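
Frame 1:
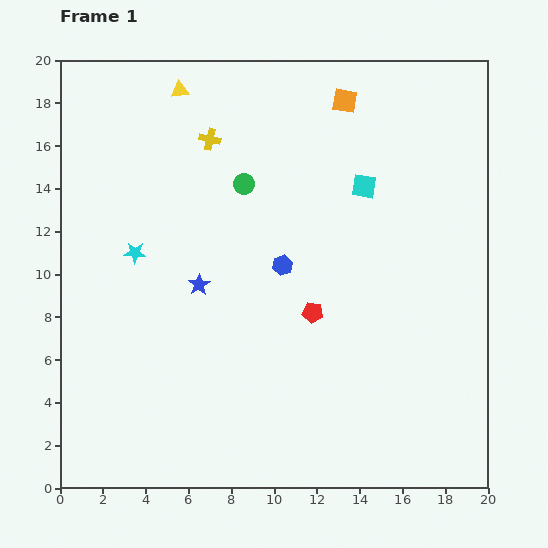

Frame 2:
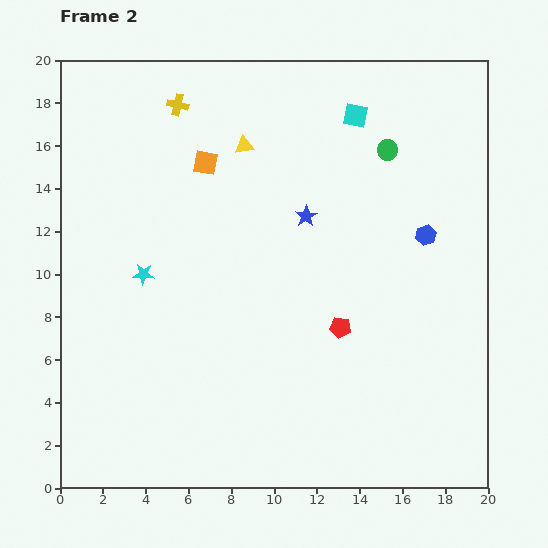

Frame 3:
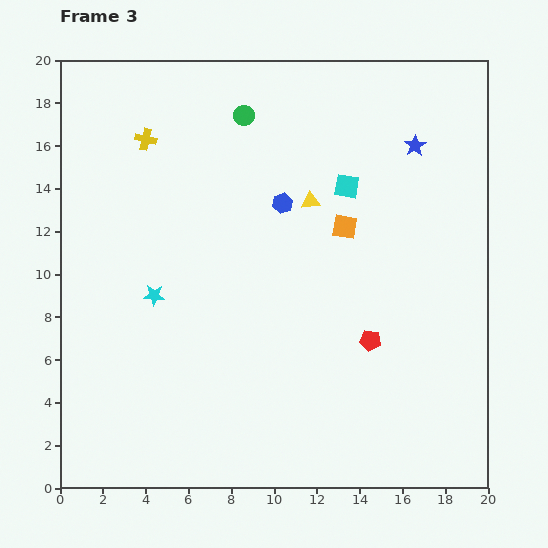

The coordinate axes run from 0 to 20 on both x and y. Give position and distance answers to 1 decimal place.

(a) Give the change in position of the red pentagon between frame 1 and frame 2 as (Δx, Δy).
(1.3, -0.7)

The red pentagon was at (11.8, 8.2) in frame 1 and (13.1, 7.5) in frame 2.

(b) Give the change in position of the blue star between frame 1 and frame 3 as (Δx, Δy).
(10.1, 6.5)

The blue star was at (6.5, 9.5) in frame 1 and (16.6, 16.0) in frame 3.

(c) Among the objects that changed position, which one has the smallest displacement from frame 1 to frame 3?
the cyan square

(moved 0.8)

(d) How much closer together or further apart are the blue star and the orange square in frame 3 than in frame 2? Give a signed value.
-0.3

Distance in frame 2: 5.3. Distance in frame 3: 5.0.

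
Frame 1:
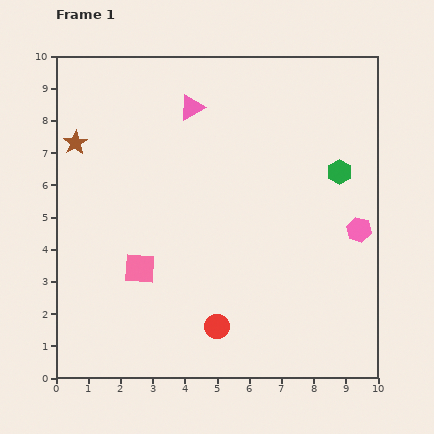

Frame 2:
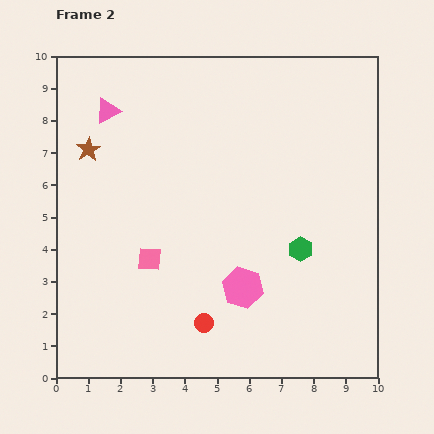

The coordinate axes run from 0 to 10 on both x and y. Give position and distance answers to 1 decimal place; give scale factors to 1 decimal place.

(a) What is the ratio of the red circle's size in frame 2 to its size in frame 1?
0.8×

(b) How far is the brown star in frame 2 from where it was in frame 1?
0.4

The brown star moved from (0.6, 7.3) to (1.0, 7.1), a distance of √(0.4² + 0.2²) ≈ 0.4.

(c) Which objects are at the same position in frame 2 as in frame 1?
none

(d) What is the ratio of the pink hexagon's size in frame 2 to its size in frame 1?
1.6×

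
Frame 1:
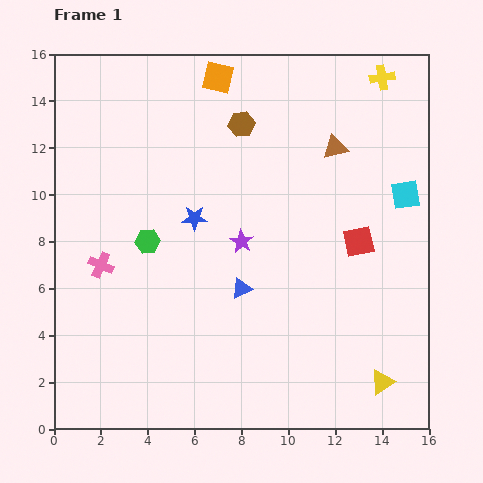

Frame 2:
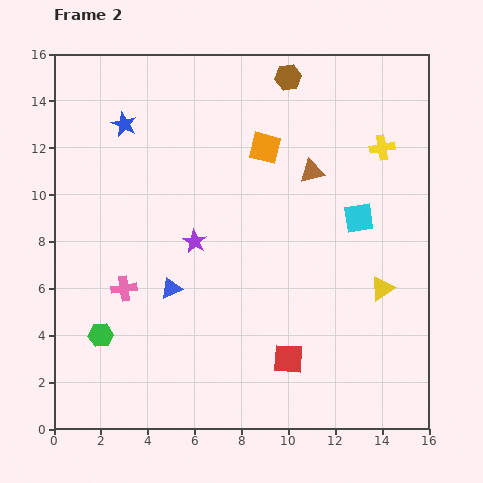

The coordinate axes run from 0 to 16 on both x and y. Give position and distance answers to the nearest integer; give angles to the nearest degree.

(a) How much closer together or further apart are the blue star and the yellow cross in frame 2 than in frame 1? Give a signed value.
+1

Distance in frame 1: 10. Distance in frame 2: 11.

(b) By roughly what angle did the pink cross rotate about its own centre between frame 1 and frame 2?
32° counter-clockwise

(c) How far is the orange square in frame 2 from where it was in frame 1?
4

The orange square moved from (7, 15) to (9, 12), a distance of √(2² + 3²) ≈ 4.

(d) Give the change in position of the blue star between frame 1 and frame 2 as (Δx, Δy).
(-3, 4)

The blue star was at (6, 9) in frame 1 and (3, 13) in frame 2.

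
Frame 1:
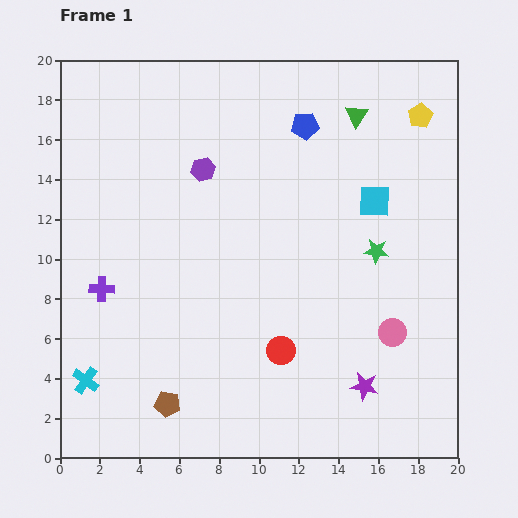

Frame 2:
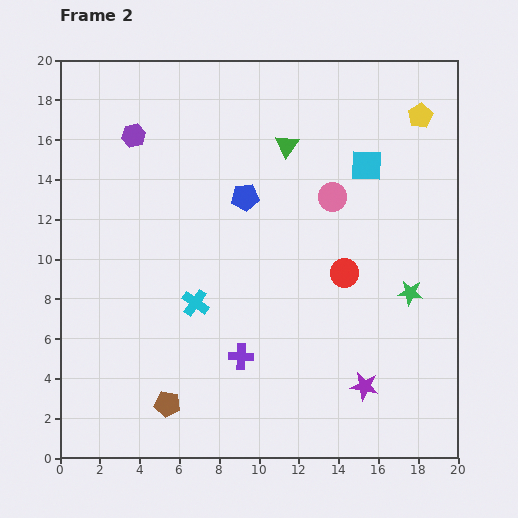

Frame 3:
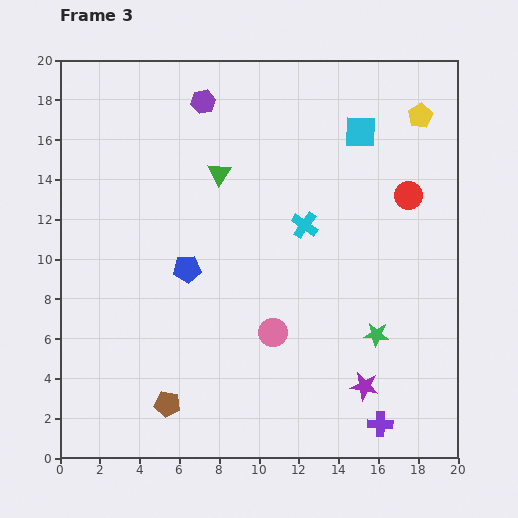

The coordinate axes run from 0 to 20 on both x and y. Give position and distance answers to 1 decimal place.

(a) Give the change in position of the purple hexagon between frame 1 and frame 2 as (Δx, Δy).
(-3.5, 1.7)

The purple hexagon was at (7.2, 14.5) in frame 1 and (3.7, 16.2) in frame 2.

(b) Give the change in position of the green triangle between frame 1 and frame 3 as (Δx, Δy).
(-6.9, -2.9)

The green triangle was at (14.9, 17.2) in frame 1 and (8.0, 14.3) in frame 3.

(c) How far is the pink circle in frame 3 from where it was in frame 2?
7.4

The pink circle moved from (13.7, 13.1) to (10.7, 6.3), a distance of √(3.0² + 6.8²) ≈ 7.4.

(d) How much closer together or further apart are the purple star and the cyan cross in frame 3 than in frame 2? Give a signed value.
-0.9

Distance in frame 2: 9.5. Distance in frame 3: 8.6.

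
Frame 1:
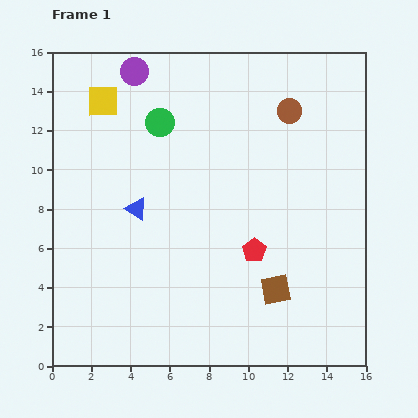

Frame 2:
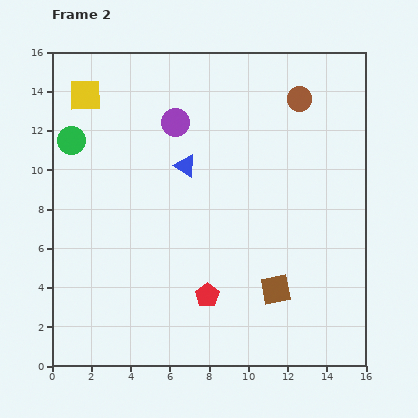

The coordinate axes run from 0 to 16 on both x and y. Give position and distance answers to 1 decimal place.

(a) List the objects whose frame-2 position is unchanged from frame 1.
the brown square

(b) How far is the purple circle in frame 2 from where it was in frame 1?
3.3

The purple circle moved from (4.2, 15.0) to (6.3, 12.4), a distance of √(2.1² + 2.6²) ≈ 3.3.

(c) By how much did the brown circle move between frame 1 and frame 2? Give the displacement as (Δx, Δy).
(0.5, 0.6)

The brown circle was at (12.1, 13.0) in frame 1 and (12.6, 13.6) in frame 2.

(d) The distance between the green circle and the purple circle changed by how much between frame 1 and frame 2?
+2.5

Distance in frame 1: 2.9. Distance in frame 2: 5.4.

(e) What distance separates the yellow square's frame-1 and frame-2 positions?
0.9

The yellow square moved from (2.6, 13.5) to (1.7, 13.8), a distance of √(0.9² + 0.3²) ≈ 0.9.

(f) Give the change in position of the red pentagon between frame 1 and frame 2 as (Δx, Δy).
(-2.4, -2.3)

The red pentagon was at (10.3, 5.9) in frame 1 and (7.9, 3.6) in frame 2.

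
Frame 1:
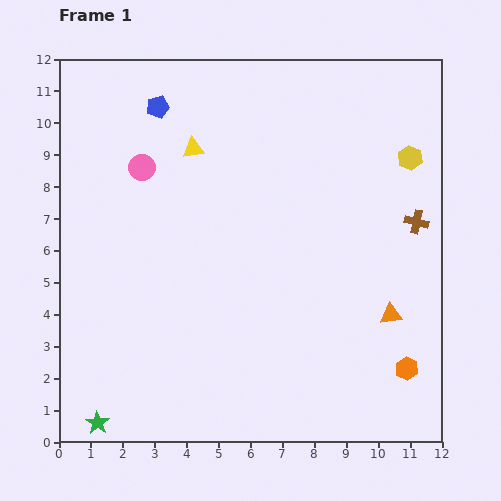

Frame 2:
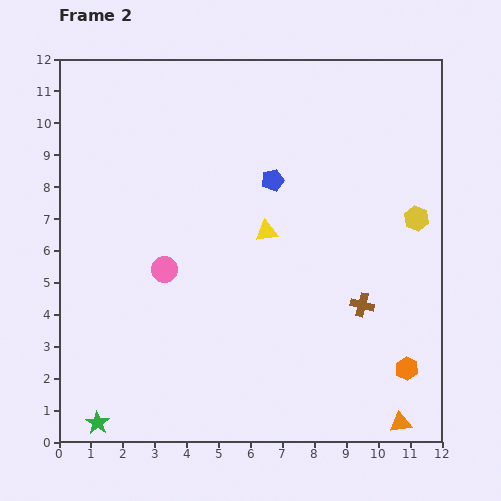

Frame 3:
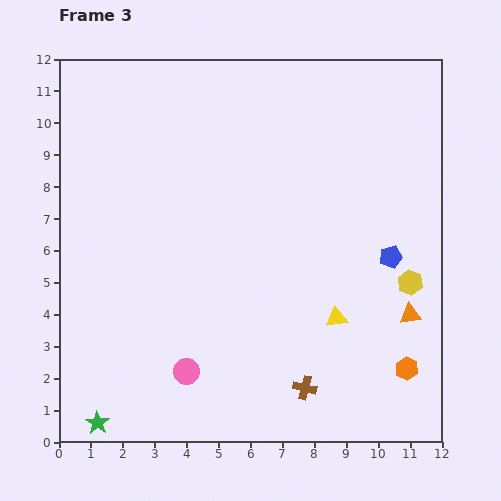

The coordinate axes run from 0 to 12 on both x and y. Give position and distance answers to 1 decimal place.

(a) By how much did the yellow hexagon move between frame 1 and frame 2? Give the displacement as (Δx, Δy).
(0.2, -1.9)

The yellow hexagon was at (11.0, 8.9) in frame 1 and (11.2, 7.0) in frame 2.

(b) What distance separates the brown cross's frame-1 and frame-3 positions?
6.3

The brown cross moved from (11.2, 6.9) to (7.7, 1.7), a distance of √(3.5² + 5.2²) ≈ 6.3.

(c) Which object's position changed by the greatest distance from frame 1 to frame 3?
the blue pentagon

(moved 8.7; next 7.0)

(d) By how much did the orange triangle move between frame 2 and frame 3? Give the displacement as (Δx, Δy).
(0.3, 3.4)

The orange triangle was at (10.7, 0.6) in frame 2 and (11.0, 4.0) in frame 3.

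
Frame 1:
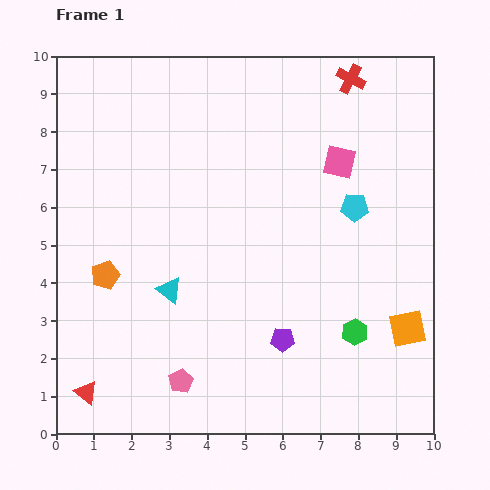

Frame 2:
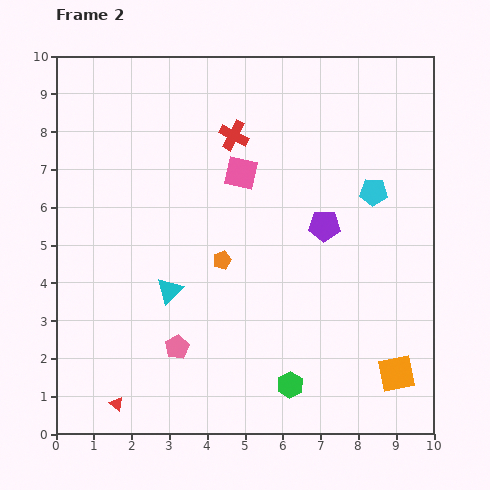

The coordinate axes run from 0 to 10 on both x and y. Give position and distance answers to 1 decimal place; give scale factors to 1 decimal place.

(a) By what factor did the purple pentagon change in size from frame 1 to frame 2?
1.3×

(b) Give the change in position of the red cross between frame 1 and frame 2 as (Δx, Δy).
(-3.1, -1.5)

The red cross was at (7.8, 9.4) in frame 1 and (4.7, 7.9) in frame 2.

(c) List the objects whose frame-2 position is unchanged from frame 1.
the cyan triangle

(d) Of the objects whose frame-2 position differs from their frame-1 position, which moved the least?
the cyan pentagon

(moved 0.6)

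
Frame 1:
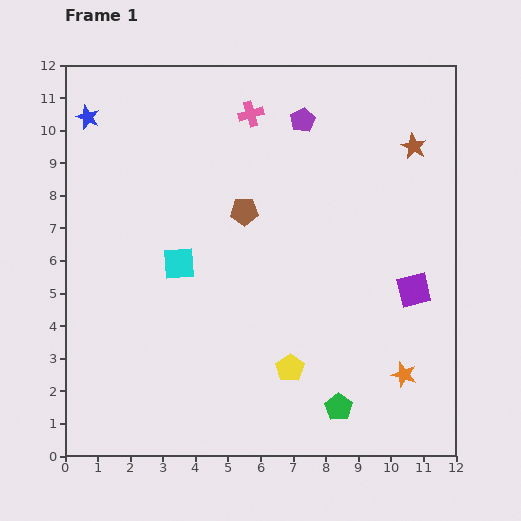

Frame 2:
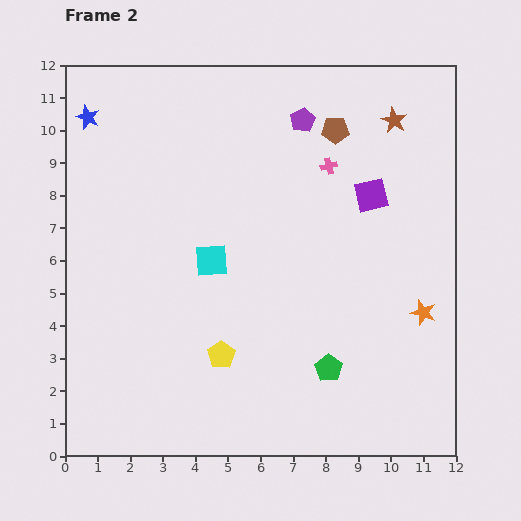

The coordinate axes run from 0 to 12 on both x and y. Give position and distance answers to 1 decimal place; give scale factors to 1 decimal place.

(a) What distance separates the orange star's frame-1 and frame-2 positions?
2.0

The orange star moved from (10.4, 2.5) to (11.0, 4.4), a distance of √(0.6² + 1.9²) ≈ 2.0.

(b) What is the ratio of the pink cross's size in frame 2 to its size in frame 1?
0.7×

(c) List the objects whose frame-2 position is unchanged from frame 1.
the purple pentagon, the blue star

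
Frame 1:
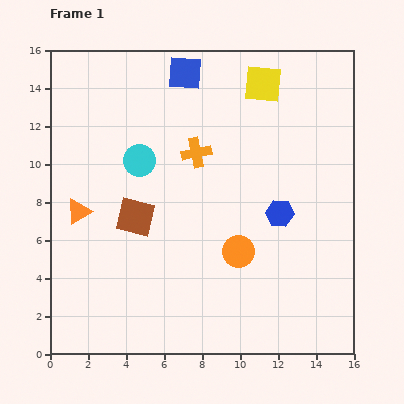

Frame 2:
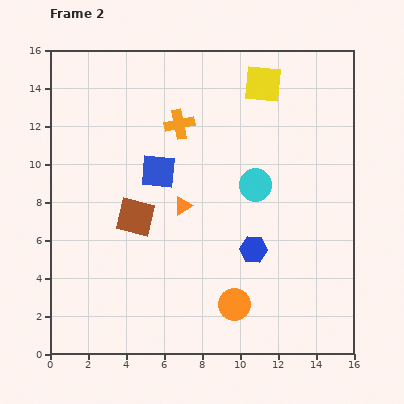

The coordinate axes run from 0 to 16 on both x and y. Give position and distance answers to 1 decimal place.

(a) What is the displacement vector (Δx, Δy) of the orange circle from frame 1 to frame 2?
(-0.2, -2.8)

The orange circle was at (9.9, 5.4) in frame 1 and (9.7, 2.6) in frame 2.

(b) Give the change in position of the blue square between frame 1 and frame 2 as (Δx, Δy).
(-1.4, -5.2)

The blue square was at (7.1, 14.8) in frame 1 and (5.7, 9.6) in frame 2.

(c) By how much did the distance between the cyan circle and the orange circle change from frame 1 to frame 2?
-0.7

Distance in frame 1: 7.1. Distance in frame 2: 6.4.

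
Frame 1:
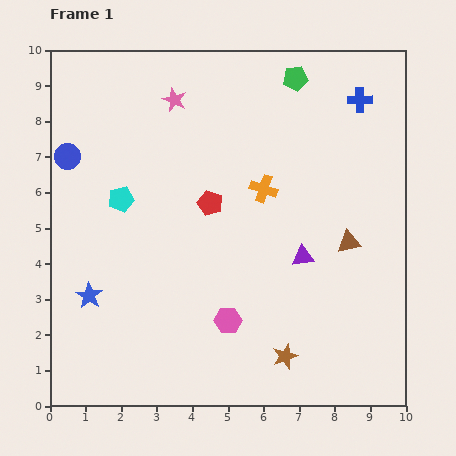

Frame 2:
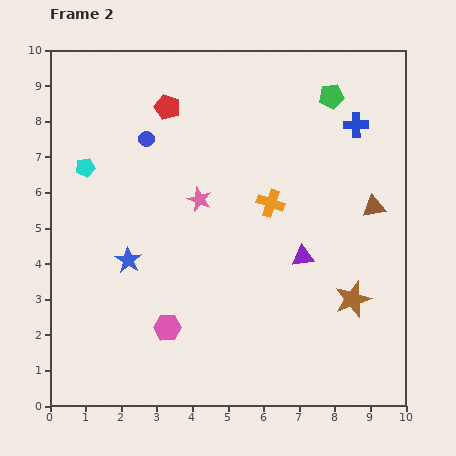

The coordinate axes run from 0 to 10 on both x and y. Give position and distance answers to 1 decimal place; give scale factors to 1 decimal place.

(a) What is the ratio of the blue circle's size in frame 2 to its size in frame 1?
0.6×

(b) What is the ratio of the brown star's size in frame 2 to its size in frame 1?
1.4×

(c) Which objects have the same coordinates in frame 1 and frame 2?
the purple triangle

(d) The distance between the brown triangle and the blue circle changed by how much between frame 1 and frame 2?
-1.6

Distance in frame 1: 8.3. Distance in frame 2: 6.7.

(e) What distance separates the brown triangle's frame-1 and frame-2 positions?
1.2

The brown triangle moved from (8.4, 4.6) to (9.1, 5.6), a distance of √(0.7² + 1.0²) ≈ 1.2.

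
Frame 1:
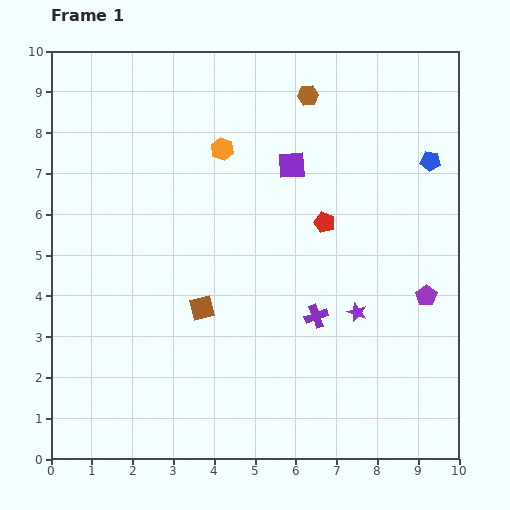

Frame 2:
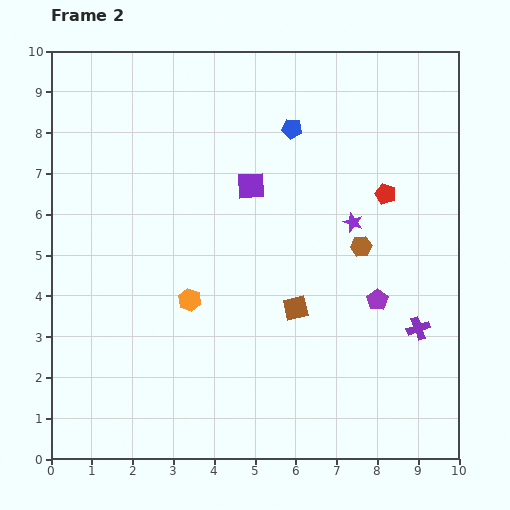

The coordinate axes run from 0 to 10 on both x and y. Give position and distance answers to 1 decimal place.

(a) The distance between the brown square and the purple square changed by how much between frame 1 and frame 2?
-0.9

Distance in frame 1: 4.1. Distance in frame 2: 3.2.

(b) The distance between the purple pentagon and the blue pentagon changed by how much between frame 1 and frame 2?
+1.4

Distance in frame 1: 3.3. Distance in frame 2: 4.7.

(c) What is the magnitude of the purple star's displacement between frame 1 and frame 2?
2.2

The purple star moved from (7.5, 3.6) to (7.4, 5.8), a distance of √(0.1² + 2.2²) ≈ 2.2.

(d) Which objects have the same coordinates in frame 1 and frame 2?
none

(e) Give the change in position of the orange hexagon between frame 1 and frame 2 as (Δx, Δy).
(-0.8, -3.7)

The orange hexagon was at (4.2, 7.6) in frame 1 and (3.4, 3.9) in frame 2.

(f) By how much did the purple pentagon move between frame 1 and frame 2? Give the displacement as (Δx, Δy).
(-1.2, -0.1)

The purple pentagon was at (9.2, 4.0) in frame 1 and (8.0, 3.9) in frame 2.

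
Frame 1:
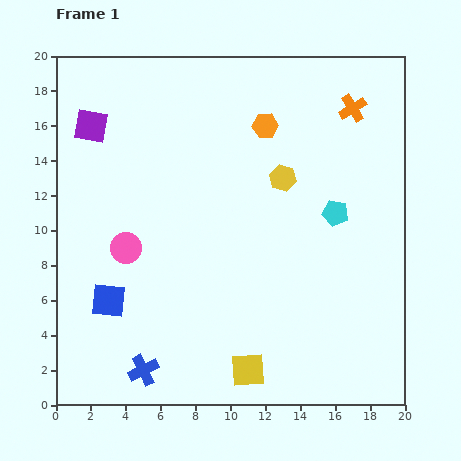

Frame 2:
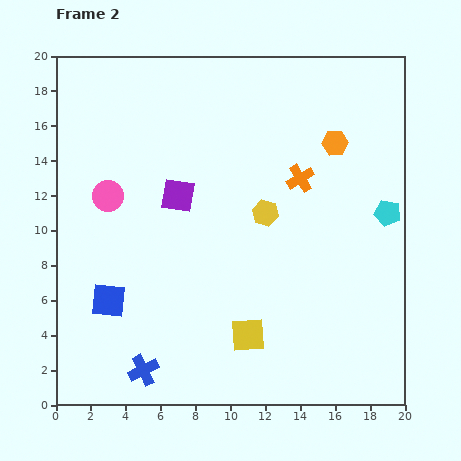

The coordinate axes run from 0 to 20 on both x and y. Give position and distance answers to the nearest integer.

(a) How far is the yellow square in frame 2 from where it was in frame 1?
2

The yellow square moved from (11, 2) to (11, 4), a distance of √(0² + 2²) ≈ 2.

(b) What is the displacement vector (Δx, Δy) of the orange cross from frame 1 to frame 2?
(-3, -4)

The orange cross was at (17, 17) in frame 1 and (14, 13) in frame 2.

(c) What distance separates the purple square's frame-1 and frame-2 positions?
6

The purple square moved from (2, 16) to (7, 12), a distance of √(5² + 4²) ≈ 6.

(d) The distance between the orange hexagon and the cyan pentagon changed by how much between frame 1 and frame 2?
-1

Distance in frame 1: 6. Distance in frame 2: 5.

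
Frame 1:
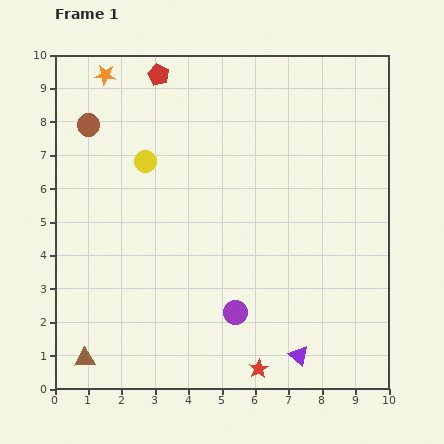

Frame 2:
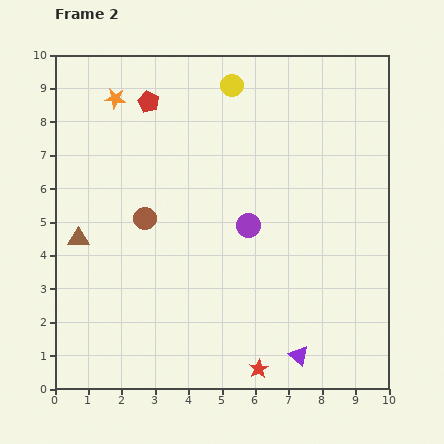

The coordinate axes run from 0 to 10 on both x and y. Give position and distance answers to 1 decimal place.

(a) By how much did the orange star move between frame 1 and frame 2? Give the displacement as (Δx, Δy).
(0.3, -0.7)

The orange star was at (1.5, 9.4) in frame 1 and (1.8, 8.7) in frame 2.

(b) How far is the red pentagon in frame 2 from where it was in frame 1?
0.9

The red pentagon moved from (3.1, 9.4) to (2.8, 8.6), a distance of √(0.3² + 0.8²) ≈ 0.9.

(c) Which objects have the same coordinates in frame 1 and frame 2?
the purple triangle, the red star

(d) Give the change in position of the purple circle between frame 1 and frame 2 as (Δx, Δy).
(0.4, 2.6)

The purple circle was at (5.4, 2.3) in frame 1 and (5.8, 4.9) in frame 2.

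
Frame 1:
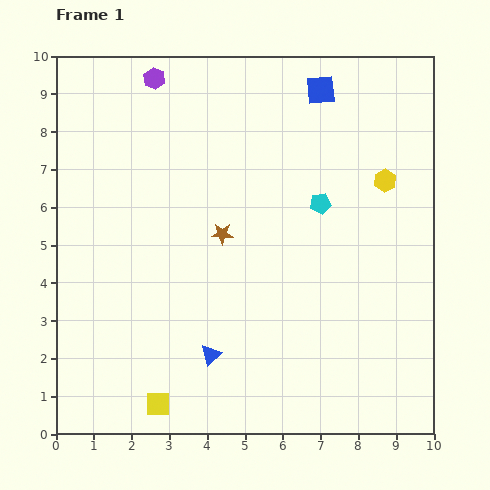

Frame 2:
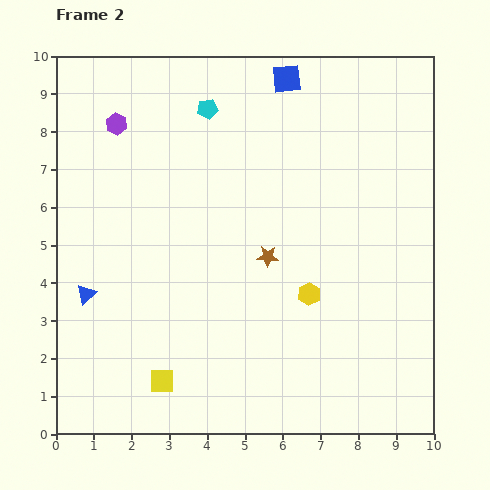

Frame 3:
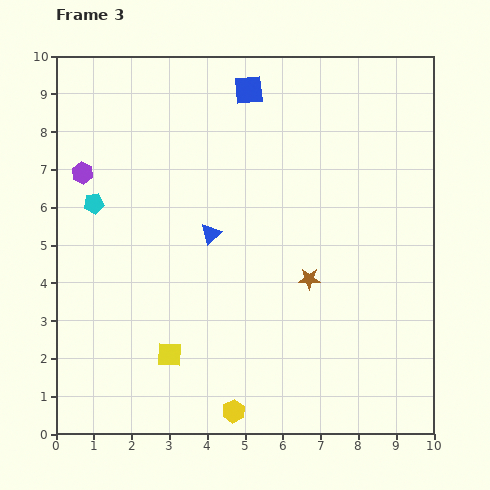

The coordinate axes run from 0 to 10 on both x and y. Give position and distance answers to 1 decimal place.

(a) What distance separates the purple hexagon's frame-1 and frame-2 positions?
1.6

The purple hexagon moved from (2.6, 9.4) to (1.6, 8.2), a distance of √(1.0² + 1.2²) ≈ 1.6.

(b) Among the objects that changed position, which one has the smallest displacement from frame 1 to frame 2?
the yellow square

(moved 0.6)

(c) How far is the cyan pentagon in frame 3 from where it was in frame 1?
6.0

The cyan pentagon moved from (7.0, 6.1) to (1.0, 6.1), a distance of √(6.0² + 0.0²) ≈ 6.0.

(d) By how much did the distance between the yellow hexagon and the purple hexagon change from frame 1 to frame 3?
+0.8

Distance in frame 1: 6.7. Distance in frame 3: 7.5.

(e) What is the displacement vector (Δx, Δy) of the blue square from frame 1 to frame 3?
(-1.9, 0.0)

The blue square was at (7.0, 9.1) in frame 1 and (5.1, 9.1) in frame 3.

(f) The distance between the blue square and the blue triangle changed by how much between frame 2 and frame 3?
-3.9

Distance in frame 2: 7.8. Distance in frame 3: 3.9.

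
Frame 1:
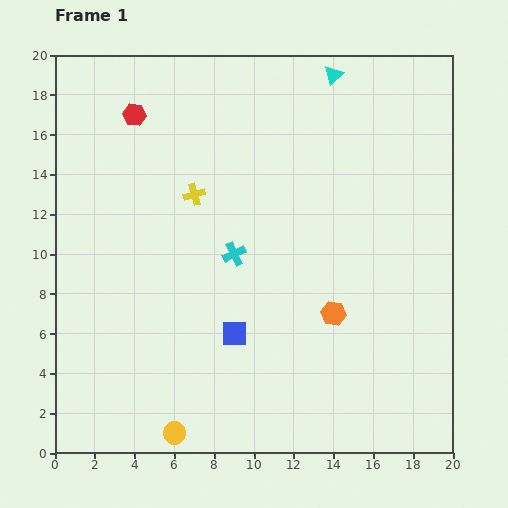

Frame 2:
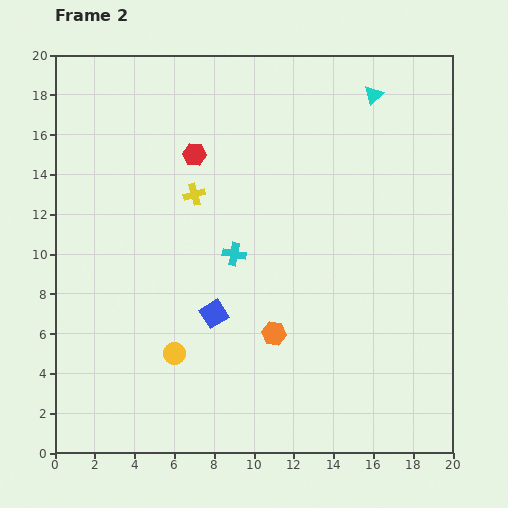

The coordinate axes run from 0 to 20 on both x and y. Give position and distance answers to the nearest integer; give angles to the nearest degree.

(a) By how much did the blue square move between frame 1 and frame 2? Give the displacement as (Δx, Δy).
(-1, 1)

The blue square was at (9, 6) in frame 1 and (8, 7) in frame 2.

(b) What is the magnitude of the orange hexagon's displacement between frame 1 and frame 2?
3

The orange hexagon moved from (14, 7) to (11, 6), a distance of √(3² + 1²) ≈ 3.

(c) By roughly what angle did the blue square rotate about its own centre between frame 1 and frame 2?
32° counter-clockwise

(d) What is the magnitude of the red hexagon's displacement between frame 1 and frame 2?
4

The red hexagon moved from (4, 17) to (7, 15), a distance of √(3² + 2²) ≈ 4.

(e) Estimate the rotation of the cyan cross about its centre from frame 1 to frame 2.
36° clockwise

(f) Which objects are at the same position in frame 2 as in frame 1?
the yellow cross, the cyan cross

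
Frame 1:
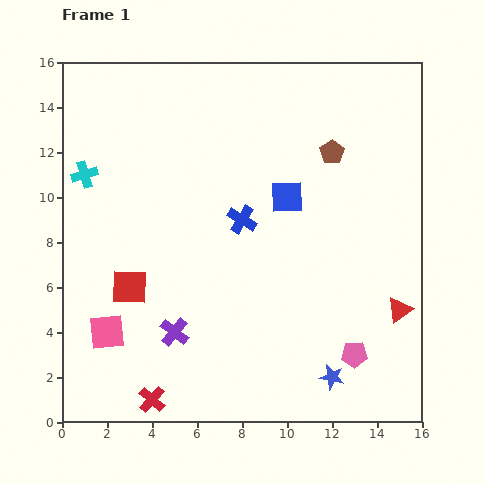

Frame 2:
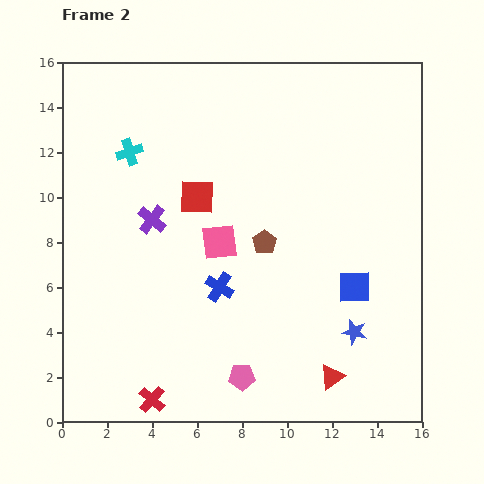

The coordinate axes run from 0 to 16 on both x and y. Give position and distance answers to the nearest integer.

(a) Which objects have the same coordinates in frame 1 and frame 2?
the red cross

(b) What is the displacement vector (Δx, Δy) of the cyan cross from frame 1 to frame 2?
(2, 1)

The cyan cross was at (1, 11) in frame 1 and (3, 12) in frame 2.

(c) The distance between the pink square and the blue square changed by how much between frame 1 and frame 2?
-4

Distance in frame 1: 10. Distance in frame 2: 6.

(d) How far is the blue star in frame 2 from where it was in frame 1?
2

The blue star moved from (12, 2) to (13, 4), a distance of √(1² + 2²) ≈ 2.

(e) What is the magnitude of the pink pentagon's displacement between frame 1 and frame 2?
5

The pink pentagon moved from (13, 3) to (8, 2), a distance of √(5² + 1²) ≈ 5.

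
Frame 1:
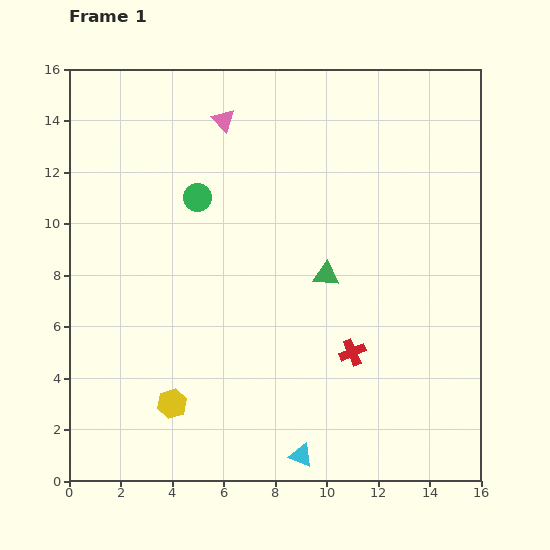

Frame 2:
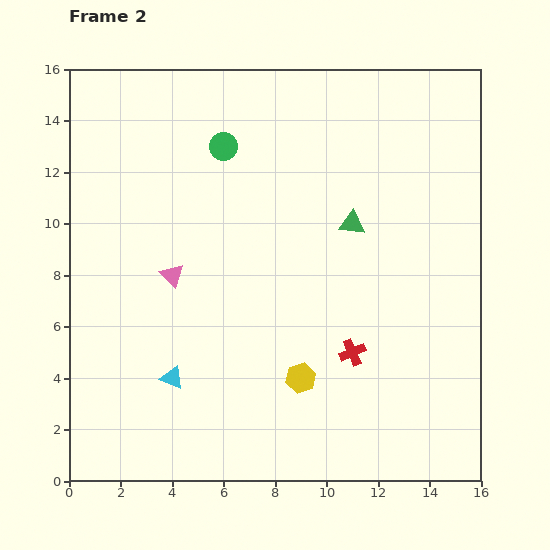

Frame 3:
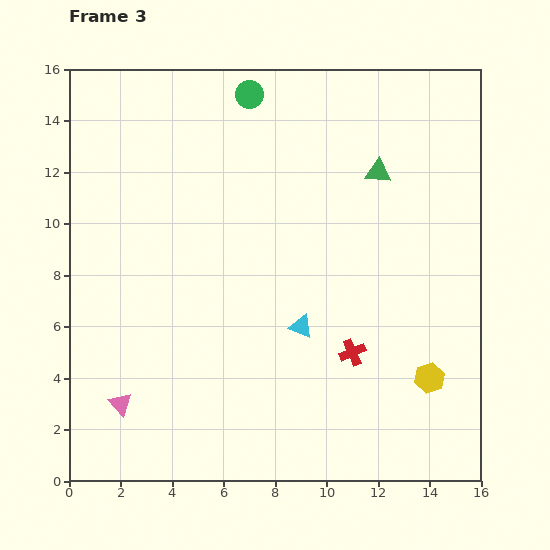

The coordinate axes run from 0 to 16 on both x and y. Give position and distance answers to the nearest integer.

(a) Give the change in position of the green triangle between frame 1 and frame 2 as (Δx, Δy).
(1, 2)

The green triangle was at (10, 8) in frame 1 and (11, 10) in frame 2.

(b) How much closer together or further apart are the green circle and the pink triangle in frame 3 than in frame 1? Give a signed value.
+10

Distance in frame 1: 3. Distance in frame 3: 13.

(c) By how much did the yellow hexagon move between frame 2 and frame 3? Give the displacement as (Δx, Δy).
(5, 0)

The yellow hexagon was at (9, 4) in frame 2 and (14, 4) in frame 3.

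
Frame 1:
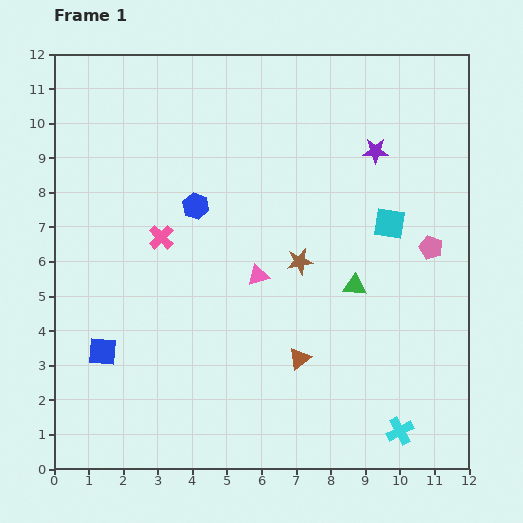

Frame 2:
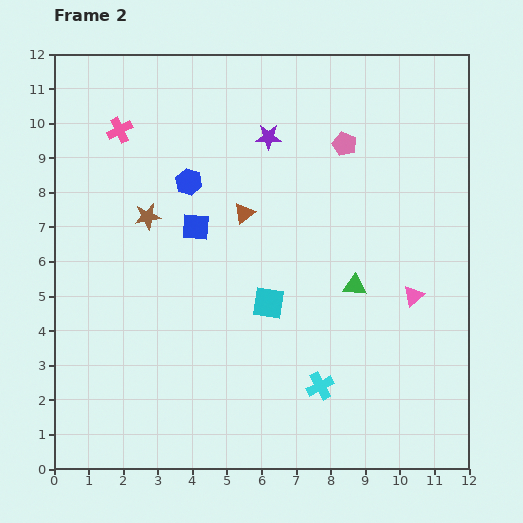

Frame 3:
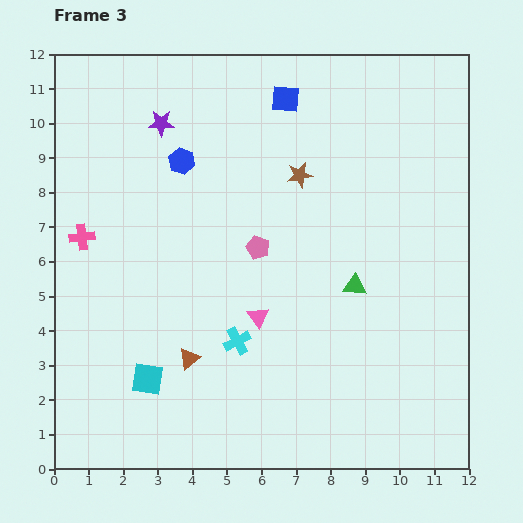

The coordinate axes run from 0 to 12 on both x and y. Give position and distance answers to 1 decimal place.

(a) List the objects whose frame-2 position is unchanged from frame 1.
the green triangle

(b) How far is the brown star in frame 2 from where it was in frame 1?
4.6

The brown star moved from (7.1, 6.0) to (2.7, 7.3), a distance of √(4.4² + 1.3²) ≈ 4.6.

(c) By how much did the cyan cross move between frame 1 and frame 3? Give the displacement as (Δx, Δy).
(-4.7, 2.6)

The cyan cross was at (10.0, 1.1) in frame 1 and (5.3, 3.7) in frame 3.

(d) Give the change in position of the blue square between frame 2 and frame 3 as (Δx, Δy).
(2.6, 3.7)

The blue square was at (4.1, 7.0) in frame 2 and (6.7, 10.7) in frame 3.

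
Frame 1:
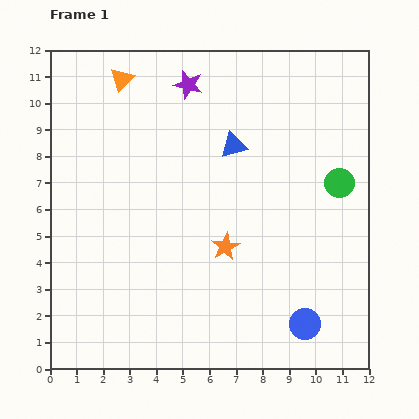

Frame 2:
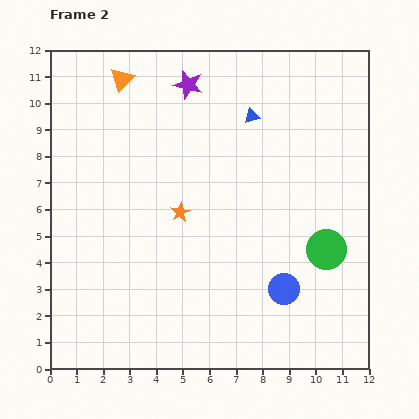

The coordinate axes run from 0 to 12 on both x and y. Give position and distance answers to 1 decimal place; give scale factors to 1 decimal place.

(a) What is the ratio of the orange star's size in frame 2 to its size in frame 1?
0.7×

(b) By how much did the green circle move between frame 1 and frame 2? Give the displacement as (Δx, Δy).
(-0.5, -2.5)

The green circle was at (10.9, 7.0) in frame 1 and (10.4, 4.5) in frame 2.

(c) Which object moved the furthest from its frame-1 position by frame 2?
the green circle

(moved 2.5; next 2.1)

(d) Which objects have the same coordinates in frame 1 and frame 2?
the orange triangle, the purple star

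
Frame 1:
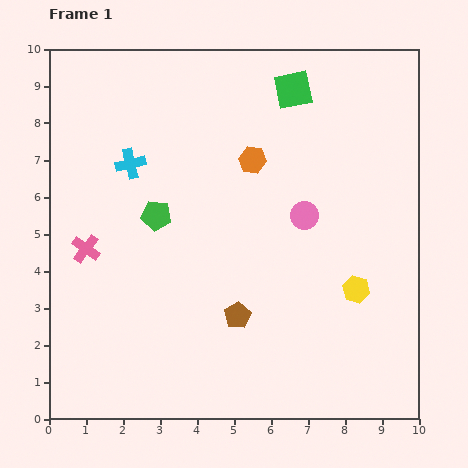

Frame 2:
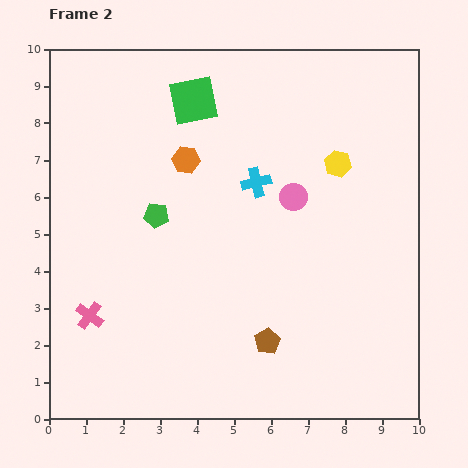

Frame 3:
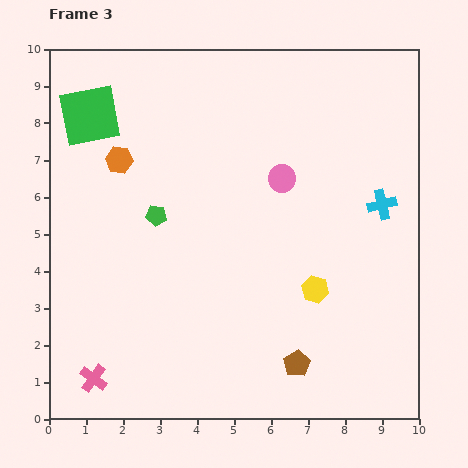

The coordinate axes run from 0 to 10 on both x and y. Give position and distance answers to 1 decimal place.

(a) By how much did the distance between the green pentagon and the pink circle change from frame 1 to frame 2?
-0.3

Distance in frame 1: 4.0. Distance in frame 2: 3.7.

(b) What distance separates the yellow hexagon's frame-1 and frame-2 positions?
3.4

The yellow hexagon moved from (8.3, 3.5) to (7.8, 6.9), a distance of √(0.5² + 3.4²) ≈ 3.4.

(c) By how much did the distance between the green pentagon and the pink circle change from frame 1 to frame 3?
-0.5

Distance in frame 1: 4.0. Distance in frame 3: 3.5.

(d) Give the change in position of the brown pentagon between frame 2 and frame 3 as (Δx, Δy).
(0.8, -0.6)

The brown pentagon was at (5.9, 2.1) in frame 2 and (6.7, 1.5) in frame 3.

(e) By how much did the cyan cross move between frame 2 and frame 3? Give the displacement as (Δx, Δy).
(3.4, -0.6)

The cyan cross was at (5.6, 6.4) in frame 2 and (9.0, 5.8) in frame 3.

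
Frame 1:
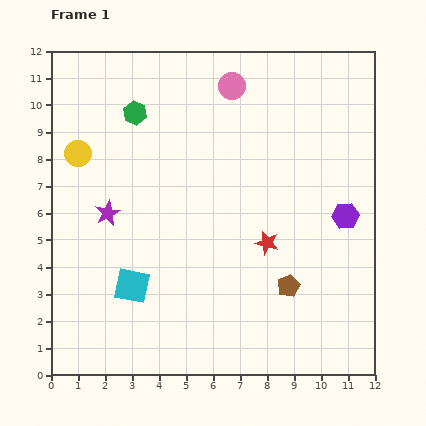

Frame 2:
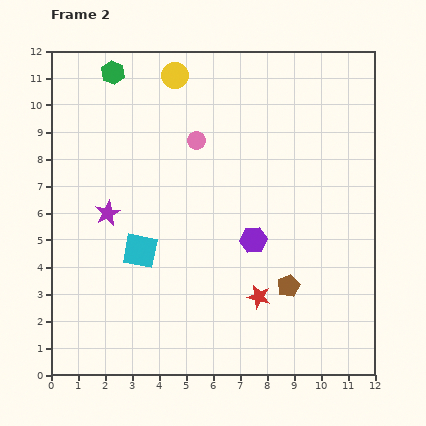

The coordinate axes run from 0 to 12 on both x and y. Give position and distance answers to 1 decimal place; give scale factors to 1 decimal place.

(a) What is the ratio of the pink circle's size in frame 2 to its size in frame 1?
0.7×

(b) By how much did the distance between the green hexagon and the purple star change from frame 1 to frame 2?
+1.4

Distance in frame 1: 3.8. Distance in frame 2: 5.2.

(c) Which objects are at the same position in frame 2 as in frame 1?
the purple star, the brown pentagon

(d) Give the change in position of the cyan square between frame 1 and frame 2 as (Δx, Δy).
(0.3, 1.3)

The cyan square was at (3.0, 3.3) in frame 1 and (3.3, 4.6) in frame 2.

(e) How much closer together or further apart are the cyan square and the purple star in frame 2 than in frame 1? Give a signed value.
-1.0

Distance in frame 1: 2.8. Distance in frame 2: 1.8.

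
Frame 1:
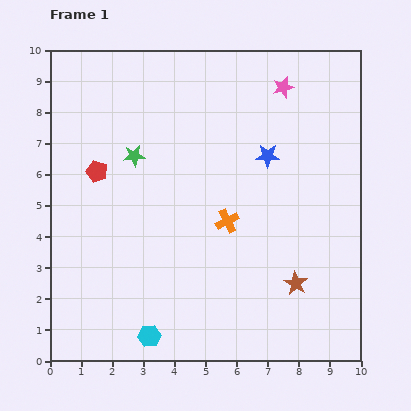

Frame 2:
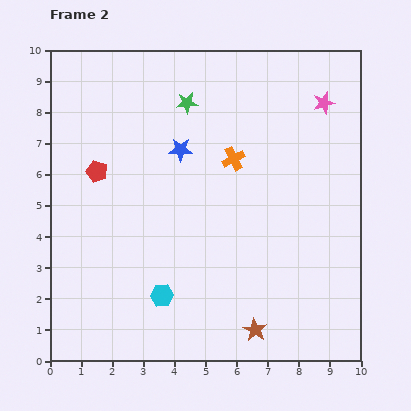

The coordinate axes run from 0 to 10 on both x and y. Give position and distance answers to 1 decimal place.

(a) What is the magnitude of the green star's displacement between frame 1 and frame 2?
2.4

The green star moved from (2.7, 6.6) to (4.4, 8.3), a distance of √(1.7² + 1.7²) ≈ 2.4.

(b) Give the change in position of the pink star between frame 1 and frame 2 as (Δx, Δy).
(1.3, -0.5)

The pink star was at (7.5, 8.8) in frame 1 and (8.8, 8.3) in frame 2.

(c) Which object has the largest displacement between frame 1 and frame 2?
the blue star

(moved 2.8; next 2.4)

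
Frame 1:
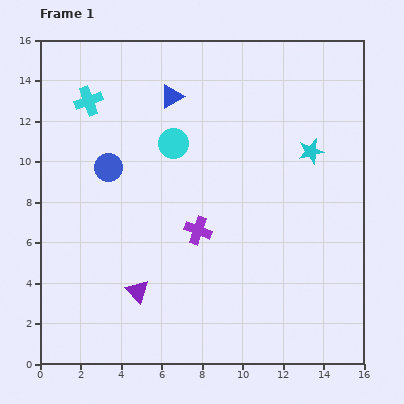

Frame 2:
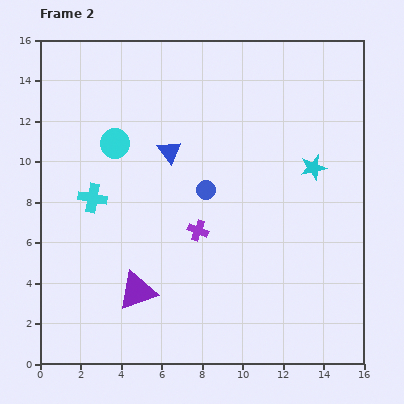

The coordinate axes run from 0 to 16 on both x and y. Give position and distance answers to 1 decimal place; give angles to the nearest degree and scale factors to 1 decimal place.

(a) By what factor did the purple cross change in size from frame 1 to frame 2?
0.8×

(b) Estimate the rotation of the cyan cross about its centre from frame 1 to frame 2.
29° clockwise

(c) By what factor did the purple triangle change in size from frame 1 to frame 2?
1.7×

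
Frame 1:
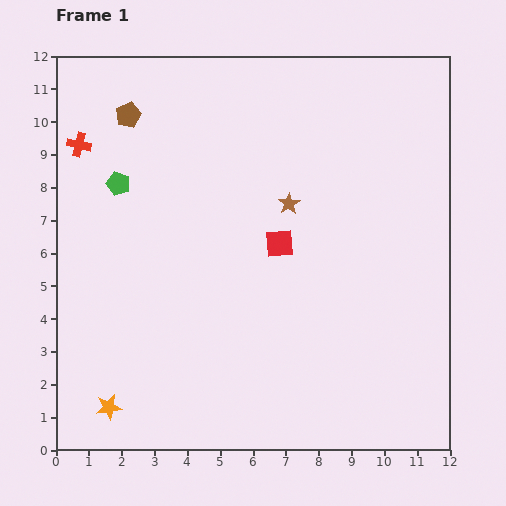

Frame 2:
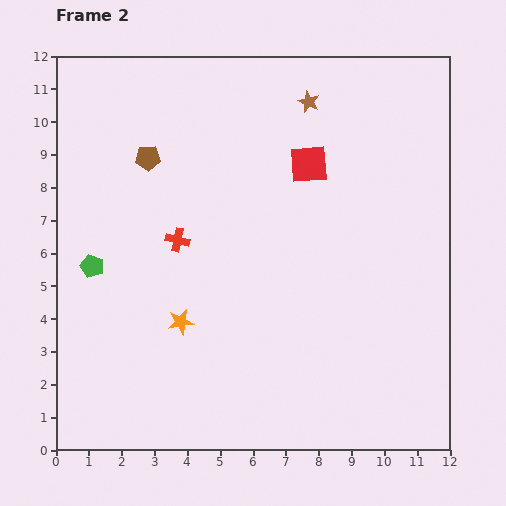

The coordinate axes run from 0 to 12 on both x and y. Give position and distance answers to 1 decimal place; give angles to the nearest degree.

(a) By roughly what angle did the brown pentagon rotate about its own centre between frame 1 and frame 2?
22° clockwise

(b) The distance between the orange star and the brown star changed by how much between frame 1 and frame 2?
-0.5

Distance in frame 1: 8.3. Distance in frame 2: 7.8.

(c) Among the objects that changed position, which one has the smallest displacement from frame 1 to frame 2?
the brown pentagon

(moved 1.4)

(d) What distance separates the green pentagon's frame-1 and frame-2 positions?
2.6

The green pentagon moved from (1.9, 8.1) to (1.1, 5.6), a distance of √(0.8² + 2.5²) ≈ 2.6.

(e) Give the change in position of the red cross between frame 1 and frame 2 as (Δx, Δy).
(3.0, -2.9)

The red cross was at (0.7, 9.3) in frame 1 and (3.7, 6.4) in frame 2.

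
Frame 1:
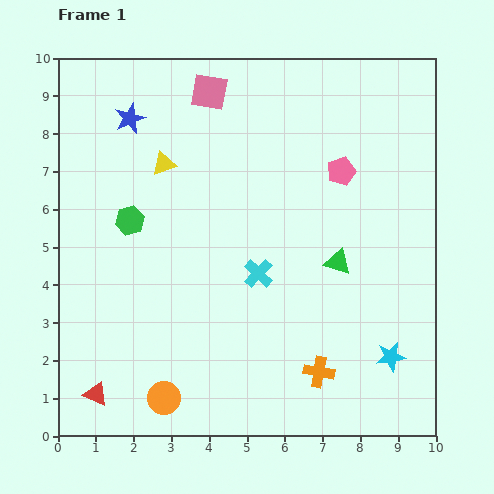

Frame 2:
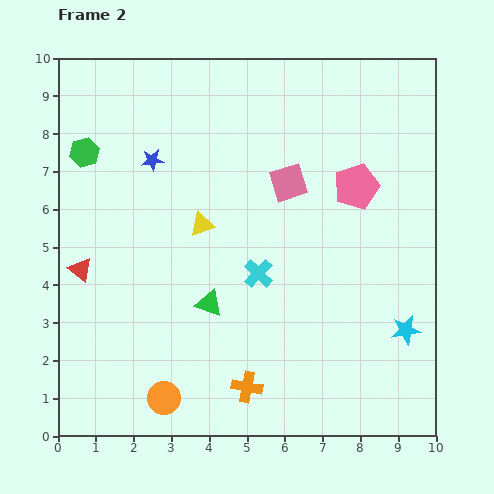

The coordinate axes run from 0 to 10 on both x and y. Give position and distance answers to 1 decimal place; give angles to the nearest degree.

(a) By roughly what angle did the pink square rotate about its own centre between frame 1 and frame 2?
28° counter-clockwise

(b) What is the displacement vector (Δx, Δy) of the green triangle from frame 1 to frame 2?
(-3.4, -1.1)

The green triangle was at (7.4, 4.6) in frame 1 and (4.0, 3.5) in frame 2.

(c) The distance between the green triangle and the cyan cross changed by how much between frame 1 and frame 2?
-0.6

Distance in frame 1: 2.1. Distance in frame 2: 1.5.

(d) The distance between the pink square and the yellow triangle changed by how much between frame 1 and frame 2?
+0.3

Distance in frame 1: 2.2. Distance in frame 2: 2.5.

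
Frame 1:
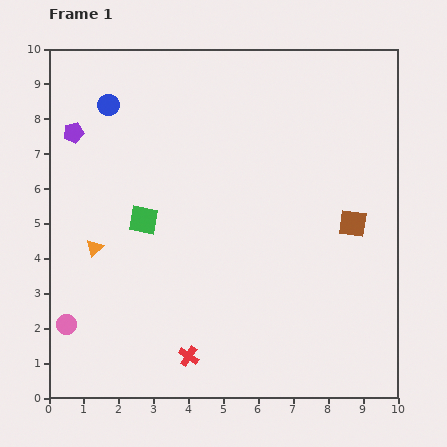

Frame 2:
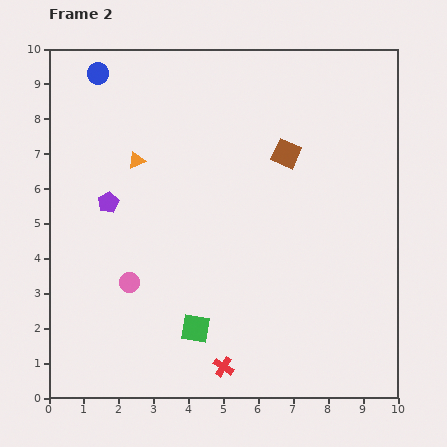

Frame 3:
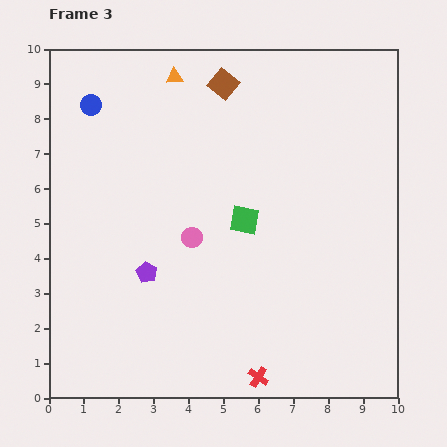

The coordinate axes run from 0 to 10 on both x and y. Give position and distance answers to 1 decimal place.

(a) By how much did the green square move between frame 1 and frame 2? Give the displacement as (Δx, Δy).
(1.5, -3.1)

The green square was at (2.7, 5.1) in frame 1 and (4.2, 2.0) in frame 2.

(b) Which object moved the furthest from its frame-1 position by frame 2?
the green square

(moved 3.4; next 2.8)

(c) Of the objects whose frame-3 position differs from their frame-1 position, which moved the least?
the blue circle

(moved 0.5)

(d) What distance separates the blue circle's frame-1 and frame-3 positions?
0.5

The blue circle moved from (1.7, 8.4) to (1.2, 8.4), a distance of √(0.5² + 0.0²) ≈ 0.5.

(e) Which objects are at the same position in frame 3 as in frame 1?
none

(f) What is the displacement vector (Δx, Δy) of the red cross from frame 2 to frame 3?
(1.0, -0.3)

The red cross was at (5.0, 0.9) in frame 2 and (6.0, 0.6) in frame 3.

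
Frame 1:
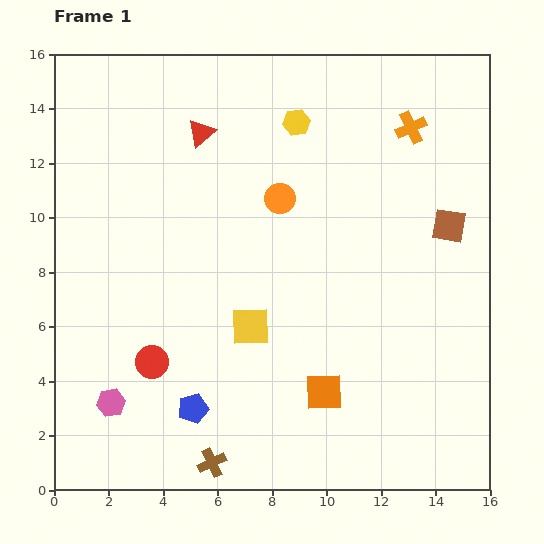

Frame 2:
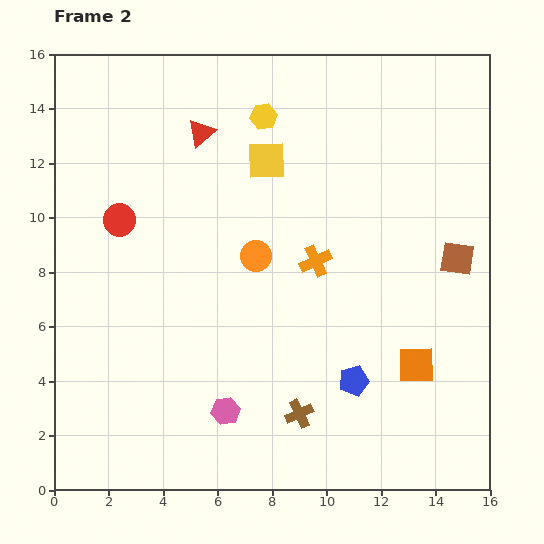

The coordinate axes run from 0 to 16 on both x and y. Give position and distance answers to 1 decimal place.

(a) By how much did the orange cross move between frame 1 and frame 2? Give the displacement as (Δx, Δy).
(-3.5, -4.9)

The orange cross was at (13.1, 13.3) in frame 1 and (9.6, 8.4) in frame 2.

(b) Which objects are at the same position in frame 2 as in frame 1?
the red triangle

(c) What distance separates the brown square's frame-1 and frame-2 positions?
1.2

The brown square moved from (14.5, 9.7) to (14.8, 8.5), a distance of √(0.3² + 1.2²) ≈ 1.2.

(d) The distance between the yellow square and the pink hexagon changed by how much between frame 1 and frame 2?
+3.5

Distance in frame 1: 5.8. Distance in frame 2: 9.3.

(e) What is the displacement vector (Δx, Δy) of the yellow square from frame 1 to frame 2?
(0.6, 6.1)

The yellow square was at (7.2, 6.0) in frame 1 and (7.8, 12.1) in frame 2.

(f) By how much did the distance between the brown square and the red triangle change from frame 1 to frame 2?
+0.8

Distance in frame 1: 9.7. Distance in frame 2: 10.5.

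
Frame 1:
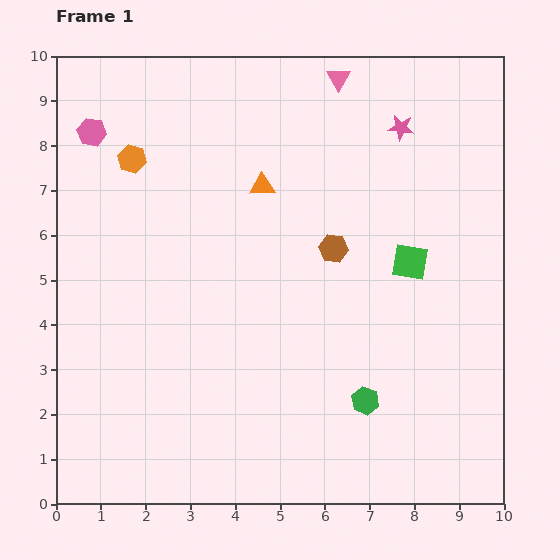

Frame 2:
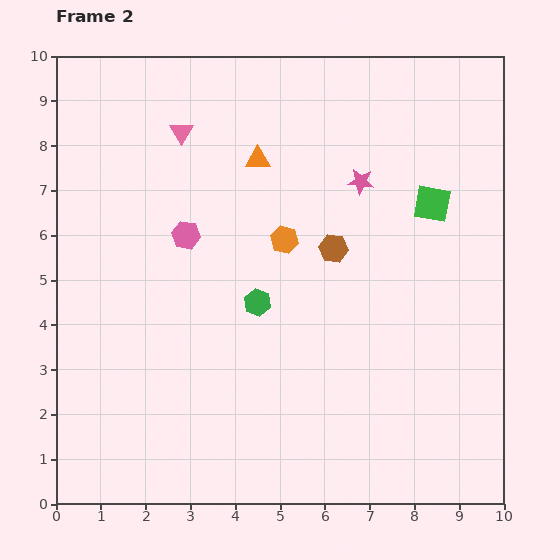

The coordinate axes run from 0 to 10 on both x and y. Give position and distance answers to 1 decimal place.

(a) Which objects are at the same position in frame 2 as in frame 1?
the brown hexagon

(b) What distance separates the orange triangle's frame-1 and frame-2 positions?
0.6

The orange triangle moved from (4.6, 7.1) to (4.5, 7.7), a distance of √(0.1² + 0.6²) ≈ 0.6.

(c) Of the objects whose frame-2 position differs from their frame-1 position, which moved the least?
the orange triangle

(moved 0.6)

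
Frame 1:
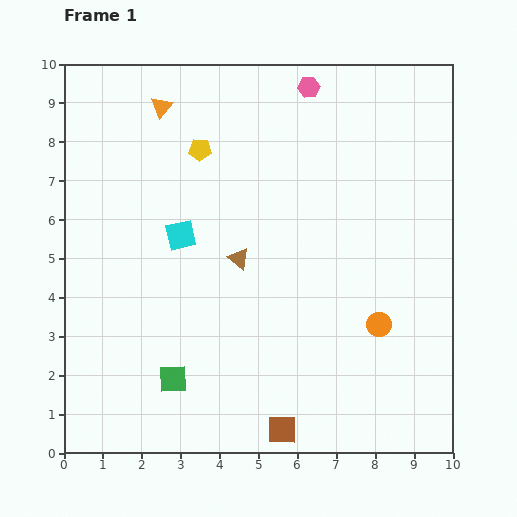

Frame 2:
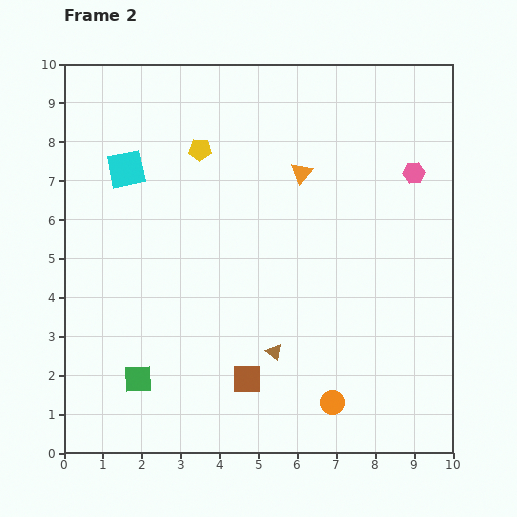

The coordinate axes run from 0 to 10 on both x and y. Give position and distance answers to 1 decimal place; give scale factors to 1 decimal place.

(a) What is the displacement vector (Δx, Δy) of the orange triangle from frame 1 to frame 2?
(3.6, -1.7)

The orange triangle was at (2.5, 8.9) in frame 1 and (6.1, 7.2) in frame 2.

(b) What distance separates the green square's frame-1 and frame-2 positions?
0.9

The green square moved from (2.8, 1.9) to (1.9, 1.9), a distance of √(0.9² + 0.0²) ≈ 0.9.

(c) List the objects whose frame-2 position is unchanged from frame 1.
the yellow pentagon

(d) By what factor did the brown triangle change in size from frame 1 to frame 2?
0.8×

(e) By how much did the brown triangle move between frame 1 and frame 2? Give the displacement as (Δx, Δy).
(0.9, -2.4)

The brown triangle was at (4.5, 5.0) in frame 1 and (5.4, 2.6) in frame 2.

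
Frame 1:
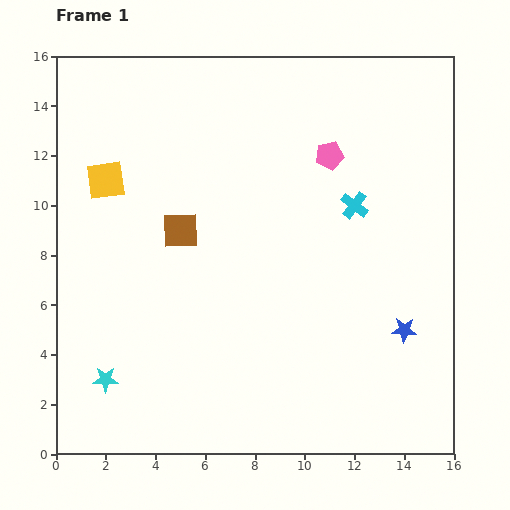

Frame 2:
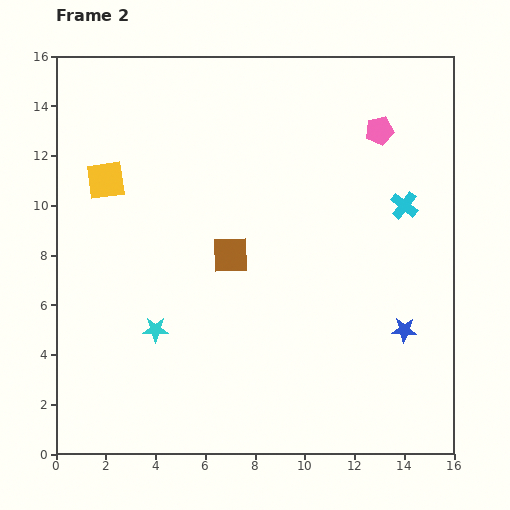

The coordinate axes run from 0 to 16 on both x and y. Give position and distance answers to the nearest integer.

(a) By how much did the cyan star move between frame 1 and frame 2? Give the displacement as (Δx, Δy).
(2, 2)

The cyan star was at (2, 3) in frame 1 and (4, 5) in frame 2.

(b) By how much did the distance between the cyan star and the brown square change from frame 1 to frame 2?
-3

Distance in frame 1: 7. Distance in frame 2: 4.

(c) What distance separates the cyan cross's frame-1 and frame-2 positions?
2

The cyan cross moved from (12, 10) to (14, 10), a distance of √(2² + 0²) ≈ 2.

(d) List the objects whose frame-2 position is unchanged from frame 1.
the yellow square, the blue star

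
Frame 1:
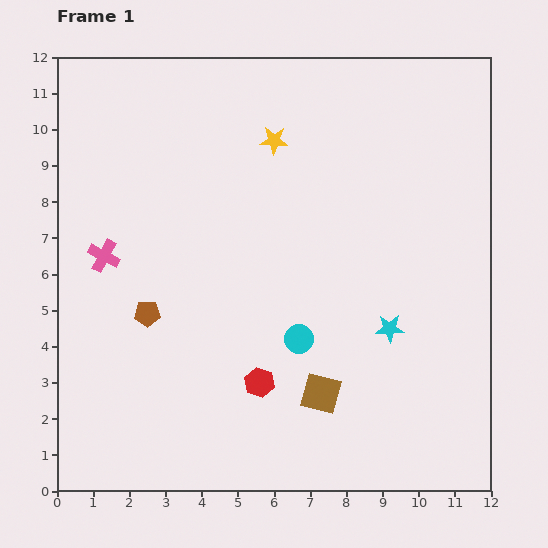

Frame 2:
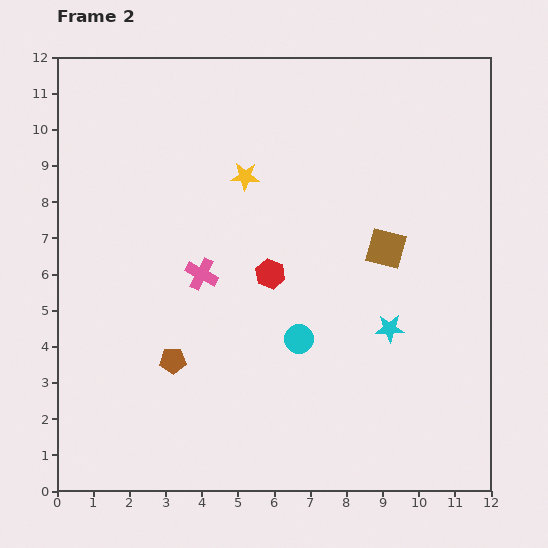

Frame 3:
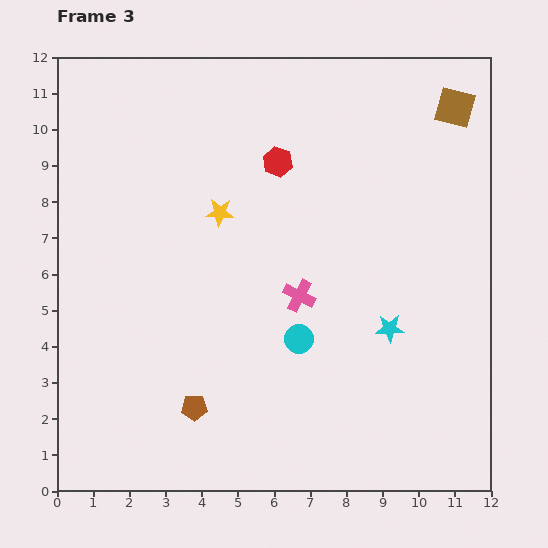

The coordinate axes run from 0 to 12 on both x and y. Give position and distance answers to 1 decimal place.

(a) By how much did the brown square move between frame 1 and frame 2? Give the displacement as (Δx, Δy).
(1.8, 4.0)

The brown square was at (7.3, 2.7) in frame 1 and (9.1, 6.7) in frame 2.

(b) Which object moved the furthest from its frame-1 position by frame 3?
the brown square

(moved 8.7; next 6.1)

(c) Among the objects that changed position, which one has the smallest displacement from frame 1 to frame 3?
the yellow star

(moved 2.5)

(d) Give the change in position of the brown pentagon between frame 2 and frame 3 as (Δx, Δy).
(0.6, -1.3)

The brown pentagon was at (3.2, 3.6) in frame 2 and (3.8, 2.3) in frame 3.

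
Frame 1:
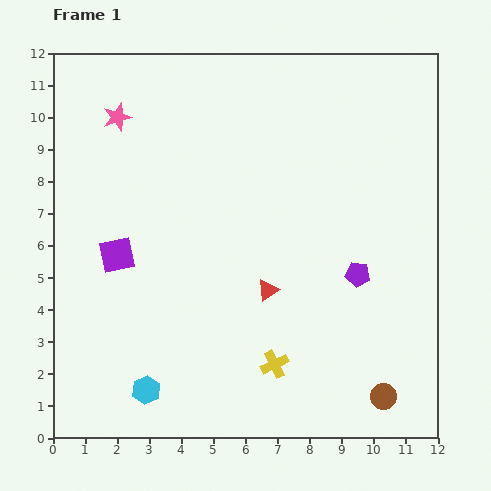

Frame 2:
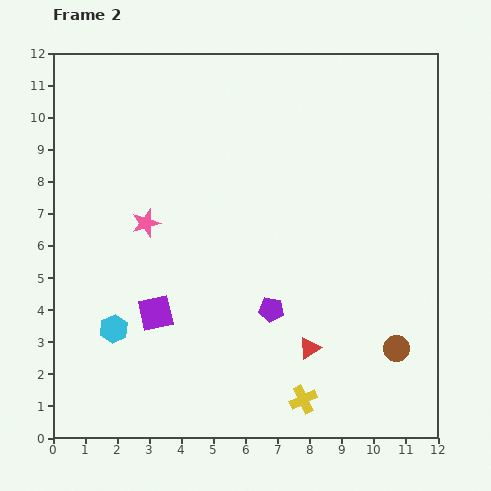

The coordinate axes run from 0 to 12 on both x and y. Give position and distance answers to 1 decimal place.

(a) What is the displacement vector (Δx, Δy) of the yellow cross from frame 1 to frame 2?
(0.9, -1.1)

The yellow cross was at (6.9, 2.3) in frame 1 and (7.8, 1.2) in frame 2.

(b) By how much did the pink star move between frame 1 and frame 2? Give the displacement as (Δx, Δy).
(0.9, -3.3)

The pink star was at (2.0, 10.0) in frame 1 and (2.9, 6.7) in frame 2.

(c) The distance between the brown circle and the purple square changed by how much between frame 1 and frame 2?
-1.8

Distance in frame 1: 9.4. Distance in frame 2: 7.6.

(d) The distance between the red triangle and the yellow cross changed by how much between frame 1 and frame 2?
-0.7

Distance in frame 1: 2.3. Distance in frame 2: 1.6.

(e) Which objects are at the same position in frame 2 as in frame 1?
none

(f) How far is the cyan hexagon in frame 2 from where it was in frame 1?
2.1

The cyan hexagon moved from (2.9, 1.5) to (1.9, 3.4), a distance of √(1.0² + 1.9²) ≈ 2.1.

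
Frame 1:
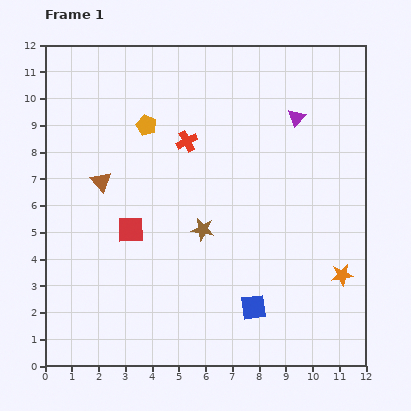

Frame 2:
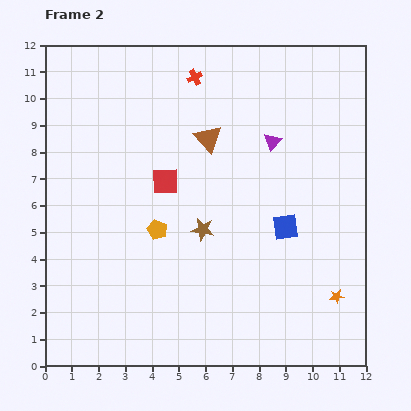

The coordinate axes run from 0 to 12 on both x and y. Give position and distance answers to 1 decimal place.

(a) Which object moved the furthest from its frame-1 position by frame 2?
the brown triangle

(moved 4.3; next 3.9)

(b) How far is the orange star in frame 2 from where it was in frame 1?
0.8

The orange star moved from (11.1, 3.4) to (10.9, 2.6), a distance of √(0.2² + 0.8²) ≈ 0.8.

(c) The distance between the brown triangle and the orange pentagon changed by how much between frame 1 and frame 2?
+1.2

Distance in frame 1: 2.7. Distance in frame 2: 3.9.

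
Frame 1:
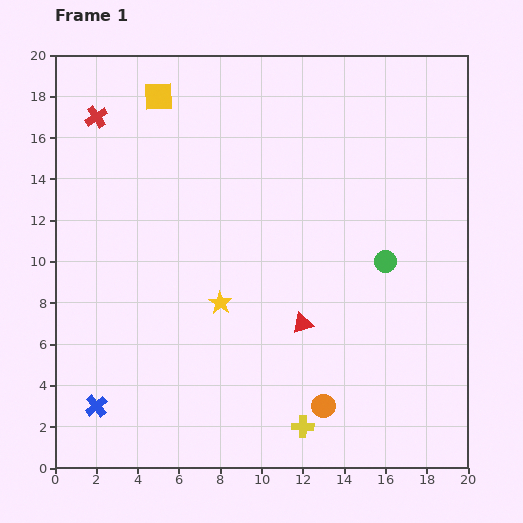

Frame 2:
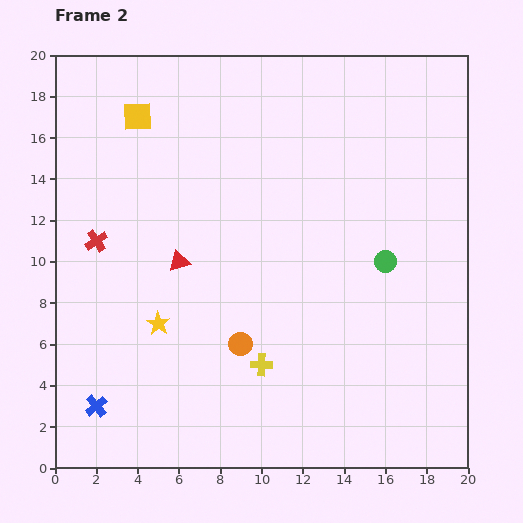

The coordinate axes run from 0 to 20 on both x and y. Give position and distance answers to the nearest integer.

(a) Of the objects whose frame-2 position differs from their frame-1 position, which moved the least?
the yellow square

(moved 1)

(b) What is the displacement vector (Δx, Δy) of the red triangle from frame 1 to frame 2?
(-6, 3)

The red triangle was at (12, 7) in frame 1 and (6, 10) in frame 2.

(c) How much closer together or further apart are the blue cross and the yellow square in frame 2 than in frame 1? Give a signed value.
-1

Distance in frame 1: 15. Distance in frame 2: 14.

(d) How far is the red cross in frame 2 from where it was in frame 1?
6

The red cross moved from (2, 17) to (2, 11), a distance of √(0² + 6²) ≈ 6.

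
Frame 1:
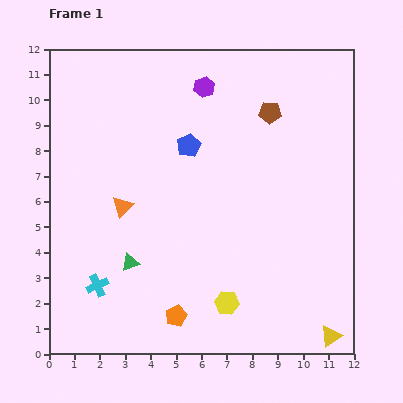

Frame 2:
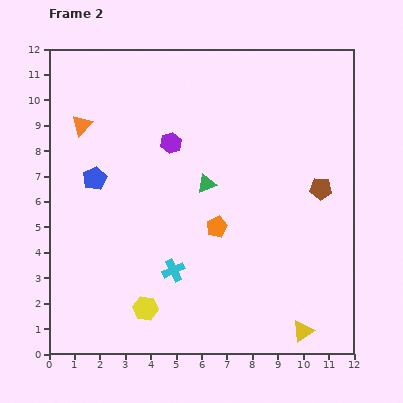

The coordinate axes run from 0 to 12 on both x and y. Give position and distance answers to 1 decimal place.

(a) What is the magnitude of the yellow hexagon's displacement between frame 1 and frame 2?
3.2

The yellow hexagon moved from (7.0, 2.0) to (3.8, 1.8), a distance of √(3.2² + 0.2²) ≈ 3.2.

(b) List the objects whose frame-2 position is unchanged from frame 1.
none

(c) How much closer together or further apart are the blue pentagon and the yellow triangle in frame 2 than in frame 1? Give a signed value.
+0.8

Distance in frame 1: 9.4. Distance in frame 2: 10.2.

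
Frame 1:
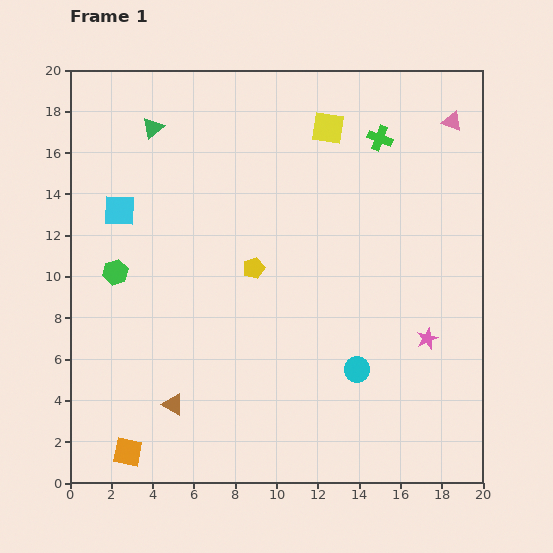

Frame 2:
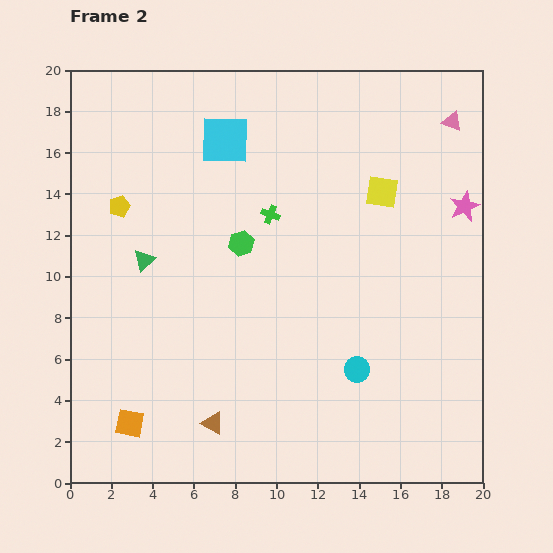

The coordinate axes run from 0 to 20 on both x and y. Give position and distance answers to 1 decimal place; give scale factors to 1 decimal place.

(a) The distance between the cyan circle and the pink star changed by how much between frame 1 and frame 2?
+5.8

Distance in frame 1: 3.7. Distance in frame 2: 9.5.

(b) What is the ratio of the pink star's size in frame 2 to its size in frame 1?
1.4×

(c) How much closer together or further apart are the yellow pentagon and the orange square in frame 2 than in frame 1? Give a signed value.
-0.3

Distance in frame 1: 10.8. Distance in frame 2: 10.5.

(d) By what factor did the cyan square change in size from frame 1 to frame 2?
1.6×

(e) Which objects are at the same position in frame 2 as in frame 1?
the cyan circle, the pink triangle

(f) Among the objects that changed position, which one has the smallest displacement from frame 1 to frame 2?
the orange square

(moved 1.4)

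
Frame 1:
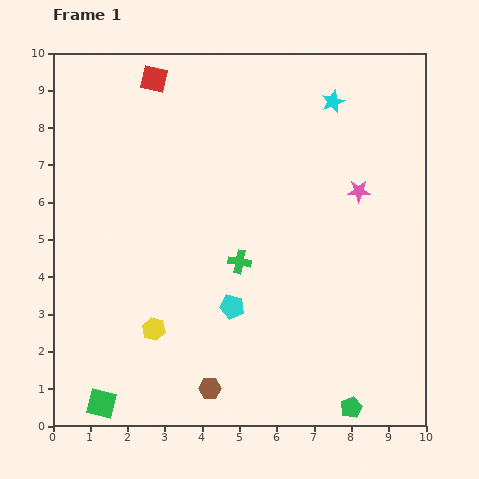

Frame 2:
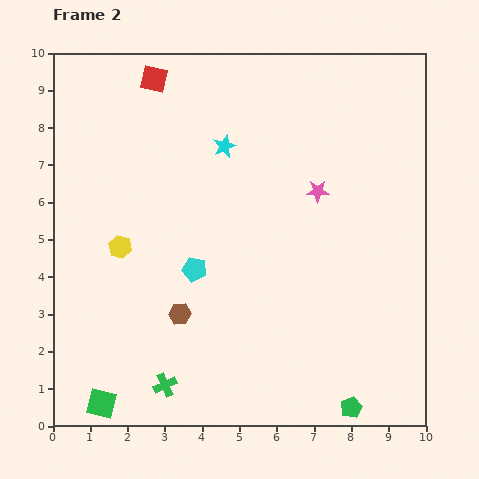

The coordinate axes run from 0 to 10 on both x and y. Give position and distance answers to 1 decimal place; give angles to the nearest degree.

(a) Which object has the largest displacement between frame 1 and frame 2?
the green cross

(moved 3.9; next 3.1)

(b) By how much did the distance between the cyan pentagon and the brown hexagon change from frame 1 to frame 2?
-1.0

Distance in frame 1: 2.3. Distance in frame 2: 1.3.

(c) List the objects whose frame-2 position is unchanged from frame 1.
the red square, the green pentagon, the green square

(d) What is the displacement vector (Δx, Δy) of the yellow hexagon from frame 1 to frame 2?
(-0.9, 2.2)

The yellow hexagon was at (2.7, 2.6) in frame 1 and (1.8, 4.8) in frame 2.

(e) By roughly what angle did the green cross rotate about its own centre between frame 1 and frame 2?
35° counter-clockwise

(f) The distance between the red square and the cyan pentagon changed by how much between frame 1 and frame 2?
-1.3

Distance in frame 1: 6.5. Distance in frame 2: 5.2.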